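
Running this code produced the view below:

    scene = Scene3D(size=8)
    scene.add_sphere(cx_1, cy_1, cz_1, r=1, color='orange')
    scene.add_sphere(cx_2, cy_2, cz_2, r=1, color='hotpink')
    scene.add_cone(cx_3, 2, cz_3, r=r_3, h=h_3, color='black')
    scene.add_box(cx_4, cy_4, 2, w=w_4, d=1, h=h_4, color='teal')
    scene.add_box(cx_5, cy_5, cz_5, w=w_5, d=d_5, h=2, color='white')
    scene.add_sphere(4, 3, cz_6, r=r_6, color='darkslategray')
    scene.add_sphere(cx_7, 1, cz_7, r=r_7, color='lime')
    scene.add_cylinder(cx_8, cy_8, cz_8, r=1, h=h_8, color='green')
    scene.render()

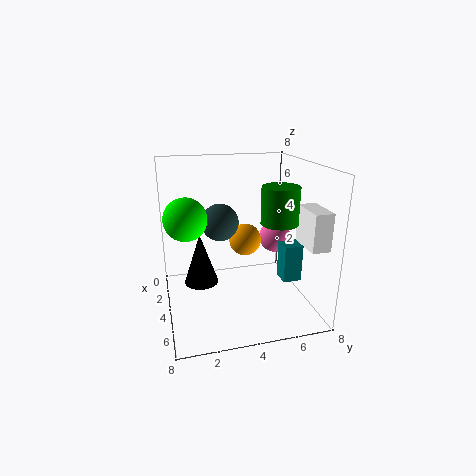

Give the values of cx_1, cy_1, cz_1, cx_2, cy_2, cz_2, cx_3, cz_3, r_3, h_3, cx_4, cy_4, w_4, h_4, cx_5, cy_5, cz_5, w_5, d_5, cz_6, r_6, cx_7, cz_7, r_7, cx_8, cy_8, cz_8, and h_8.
cx_1 = 2, cy_1 = 5, cz_1 = 3, cx_2 = 2, cy_2 = 7, cz_2 = 3, cx_3 = 3, cz_3 = 1, r_3 = 1, h_3 = 3, cx_4 = 5, cy_4 = 6, w_4 = 1, h_4 = 2, cx_5 = 5, cy_5 = 7, cz_5 = 4, w_5 = 2, d_5 = 1, cz_6 = 5, r_6 = 1, cx_7 = 6, cz_7 = 6, r_7 = 1, cx_8 = 5, cy_8 = 6, cz_8 = 5, h_8 = 2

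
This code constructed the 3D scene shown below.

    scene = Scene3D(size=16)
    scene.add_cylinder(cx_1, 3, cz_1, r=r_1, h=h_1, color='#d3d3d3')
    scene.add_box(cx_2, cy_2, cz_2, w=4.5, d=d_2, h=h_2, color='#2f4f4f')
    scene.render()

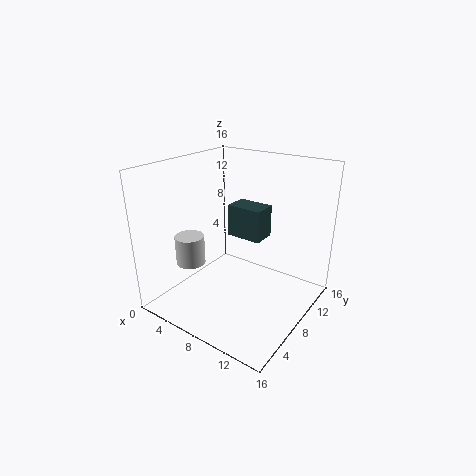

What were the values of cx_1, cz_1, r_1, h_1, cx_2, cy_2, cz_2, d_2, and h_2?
cx_1 = 5.5; cz_1 = 6.5; r_1 = 1.5; h_1 = 3; cx_2 = 4; cy_2 = 11.5; cz_2 = 6; d_2 = 3; h_2 = 4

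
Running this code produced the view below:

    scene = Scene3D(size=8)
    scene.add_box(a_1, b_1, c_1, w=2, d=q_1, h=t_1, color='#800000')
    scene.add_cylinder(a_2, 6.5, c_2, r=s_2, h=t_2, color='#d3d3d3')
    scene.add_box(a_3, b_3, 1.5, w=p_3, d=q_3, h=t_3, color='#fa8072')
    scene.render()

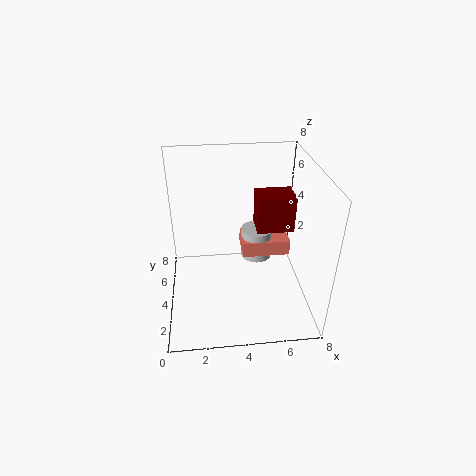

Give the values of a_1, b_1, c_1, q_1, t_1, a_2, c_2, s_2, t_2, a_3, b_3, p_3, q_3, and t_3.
a_1 = 5, b_1 = 3.5, c_1 = 4.5, q_1 = 1.5, t_1 = 2, a_2 = 5.5, c_2 = 1, s_2 = 1, t_2 = 2, a_3 = 4.5, b_3 = 5.5, p_3 = 3, q_3 = 2, t_3 = 1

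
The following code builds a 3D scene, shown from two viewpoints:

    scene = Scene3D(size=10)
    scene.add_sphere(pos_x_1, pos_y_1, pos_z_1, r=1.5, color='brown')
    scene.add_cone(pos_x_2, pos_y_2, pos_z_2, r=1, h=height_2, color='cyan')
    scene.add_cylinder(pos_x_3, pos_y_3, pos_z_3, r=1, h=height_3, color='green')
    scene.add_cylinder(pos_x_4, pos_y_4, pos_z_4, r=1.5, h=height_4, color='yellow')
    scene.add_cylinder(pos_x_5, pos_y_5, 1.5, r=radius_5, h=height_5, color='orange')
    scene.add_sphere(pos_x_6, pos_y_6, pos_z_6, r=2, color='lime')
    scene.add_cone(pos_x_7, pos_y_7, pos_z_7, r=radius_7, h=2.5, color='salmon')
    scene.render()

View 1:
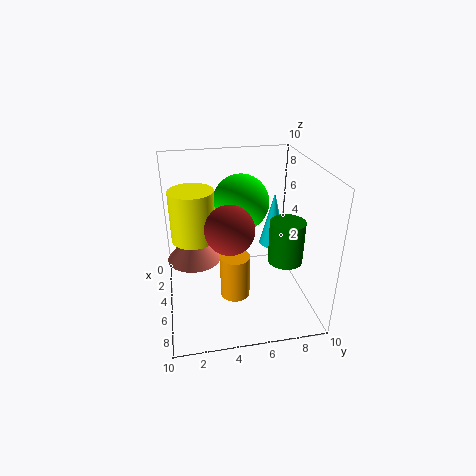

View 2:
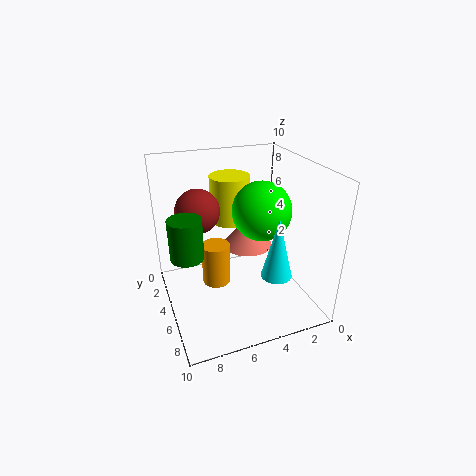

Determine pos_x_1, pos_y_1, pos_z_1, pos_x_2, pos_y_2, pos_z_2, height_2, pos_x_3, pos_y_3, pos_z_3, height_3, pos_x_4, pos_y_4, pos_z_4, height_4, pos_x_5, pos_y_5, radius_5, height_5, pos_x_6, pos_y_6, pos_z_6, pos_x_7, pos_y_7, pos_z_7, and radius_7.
pos_x_1 = 7.5
pos_y_1 = 4
pos_z_1 = 7
pos_x_2 = 3.5
pos_y_2 = 8
pos_z_2 = 3.5
height_2 = 4
pos_x_3 = 9
pos_y_3 = 7
pos_z_3 = 5.5
height_3 = 2.5
pos_x_4 = 4.5
pos_y_4 = 2
pos_z_4 = 5
height_4 = 3.5
pos_x_5 = 6.5
pos_y_5 = 4.5
radius_5 = 1
height_5 = 3
pos_x_6 = 3.5
pos_y_6 = 5.5
pos_z_6 = 7
pos_x_7 = 3
pos_y_7 = 2
pos_z_7 = 2.5
radius_7 = 2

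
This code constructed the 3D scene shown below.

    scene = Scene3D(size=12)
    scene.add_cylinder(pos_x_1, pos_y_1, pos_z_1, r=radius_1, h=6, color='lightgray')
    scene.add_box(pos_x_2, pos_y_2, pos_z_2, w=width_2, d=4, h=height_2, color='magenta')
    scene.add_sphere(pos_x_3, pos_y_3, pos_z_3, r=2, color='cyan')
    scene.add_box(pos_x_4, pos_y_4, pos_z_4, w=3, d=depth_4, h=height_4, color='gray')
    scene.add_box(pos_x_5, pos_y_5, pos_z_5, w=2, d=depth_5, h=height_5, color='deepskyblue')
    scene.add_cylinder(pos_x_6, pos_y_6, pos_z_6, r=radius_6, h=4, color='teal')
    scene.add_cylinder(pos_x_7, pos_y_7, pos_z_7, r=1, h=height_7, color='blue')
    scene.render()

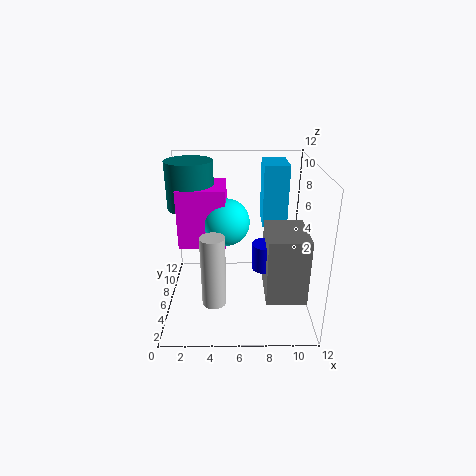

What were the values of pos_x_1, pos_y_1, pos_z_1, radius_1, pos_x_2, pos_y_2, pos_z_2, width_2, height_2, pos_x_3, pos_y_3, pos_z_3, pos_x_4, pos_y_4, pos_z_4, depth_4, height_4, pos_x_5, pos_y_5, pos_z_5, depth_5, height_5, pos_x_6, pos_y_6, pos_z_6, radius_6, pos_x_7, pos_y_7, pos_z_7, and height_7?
pos_x_1 = 4, pos_y_1 = 4, pos_z_1 = 1, radius_1 = 1, pos_x_2 = 1, pos_y_2 = 6, pos_z_2 = 5, width_2 = 4, height_2 = 5, pos_x_3 = 5, pos_y_3 = 7, pos_z_3 = 7, pos_x_4 = 8, pos_y_4 = 1, pos_z_4 = 3, depth_4 = 4, height_4 = 5, pos_x_5 = 8, pos_y_5 = 6, pos_z_5 = 7, depth_5 = 3, height_5 = 5, pos_x_6 = 2, pos_y_6 = 8, pos_z_6 = 8, radius_6 = 2, pos_x_7 = 8, pos_y_7 = 3, pos_z_7 = 5, height_7 = 2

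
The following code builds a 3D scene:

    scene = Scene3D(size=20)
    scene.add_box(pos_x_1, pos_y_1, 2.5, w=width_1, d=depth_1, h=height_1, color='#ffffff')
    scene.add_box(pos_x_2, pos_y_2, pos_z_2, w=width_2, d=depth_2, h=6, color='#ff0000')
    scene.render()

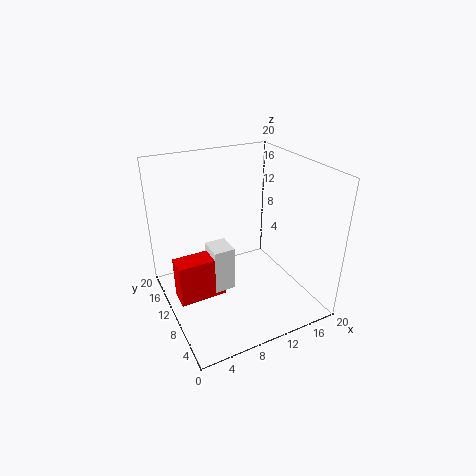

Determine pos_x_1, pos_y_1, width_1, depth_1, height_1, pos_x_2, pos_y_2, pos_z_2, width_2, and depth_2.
pos_x_1 = 6
pos_y_1 = 9
width_1 = 3
depth_1 = 3.5
height_1 = 6.5
pos_x_2 = 1
pos_y_2 = 9
pos_z_2 = 2
width_2 = 6.5
depth_2 = 3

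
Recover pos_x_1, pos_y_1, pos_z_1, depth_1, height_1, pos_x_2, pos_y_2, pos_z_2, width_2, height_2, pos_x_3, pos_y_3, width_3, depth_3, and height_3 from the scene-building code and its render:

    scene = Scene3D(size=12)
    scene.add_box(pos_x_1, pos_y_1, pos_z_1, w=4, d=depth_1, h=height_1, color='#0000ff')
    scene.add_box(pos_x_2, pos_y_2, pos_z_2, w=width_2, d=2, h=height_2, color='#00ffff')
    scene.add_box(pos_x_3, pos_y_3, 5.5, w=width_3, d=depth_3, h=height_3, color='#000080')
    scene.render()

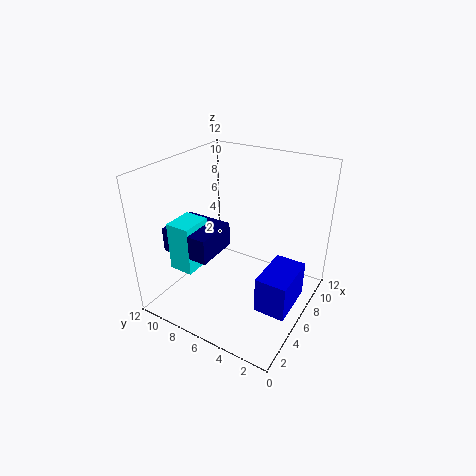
pos_x_1 = 3.5; pos_y_1 = 0.5; pos_z_1 = 1.5; depth_1 = 2.5; height_1 = 3; pos_x_2 = 2; pos_y_2 = 8; pos_z_2 = 4; width_2 = 2.5; height_2 = 4; pos_x_3 = 2; pos_y_3 = 6.5; width_3 = 3.5; depth_3 = 4; height_3 = 2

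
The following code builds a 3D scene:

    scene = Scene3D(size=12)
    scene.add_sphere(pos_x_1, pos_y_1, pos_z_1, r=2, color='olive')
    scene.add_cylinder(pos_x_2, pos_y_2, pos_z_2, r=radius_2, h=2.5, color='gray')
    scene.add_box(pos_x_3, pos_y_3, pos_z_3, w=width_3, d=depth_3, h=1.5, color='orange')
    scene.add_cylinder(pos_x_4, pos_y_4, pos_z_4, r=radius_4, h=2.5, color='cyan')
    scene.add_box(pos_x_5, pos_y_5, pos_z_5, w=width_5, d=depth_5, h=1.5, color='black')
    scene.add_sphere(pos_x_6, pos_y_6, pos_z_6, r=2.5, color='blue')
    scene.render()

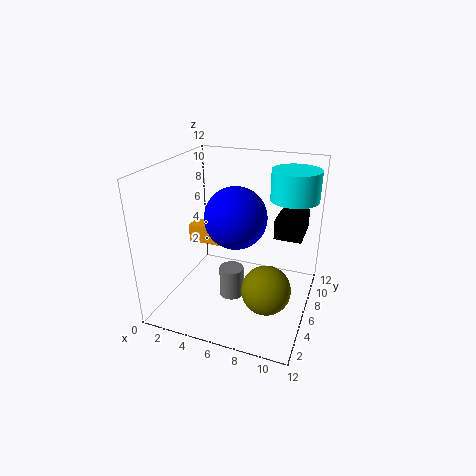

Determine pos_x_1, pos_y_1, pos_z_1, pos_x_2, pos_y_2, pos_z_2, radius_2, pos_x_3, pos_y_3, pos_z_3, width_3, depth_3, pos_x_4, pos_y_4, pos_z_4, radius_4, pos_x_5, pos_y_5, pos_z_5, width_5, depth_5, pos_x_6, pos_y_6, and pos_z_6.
pos_x_1 = 9
pos_y_1 = 4.5
pos_z_1 = 2.5
pos_x_2 = 6
pos_y_2 = 4.5
pos_z_2 = 1.5
radius_2 = 1
pos_x_3 = 2
pos_y_3 = 5
pos_z_3 = 5.5
width_3 = 4
depth_3 = 1.5
pos_x_4 = 10
pos_y_4 = 8.5
pos_z_4 = 9
radius_4 = 2
pos_x_5 = 9.5
pos_y_5 = 4
pos_z_5 = 7.5
width_5 = 2
depth_5 = 3
pos_x_6 = 6
pos_y_6 = 5.5
pos_z_6 = 8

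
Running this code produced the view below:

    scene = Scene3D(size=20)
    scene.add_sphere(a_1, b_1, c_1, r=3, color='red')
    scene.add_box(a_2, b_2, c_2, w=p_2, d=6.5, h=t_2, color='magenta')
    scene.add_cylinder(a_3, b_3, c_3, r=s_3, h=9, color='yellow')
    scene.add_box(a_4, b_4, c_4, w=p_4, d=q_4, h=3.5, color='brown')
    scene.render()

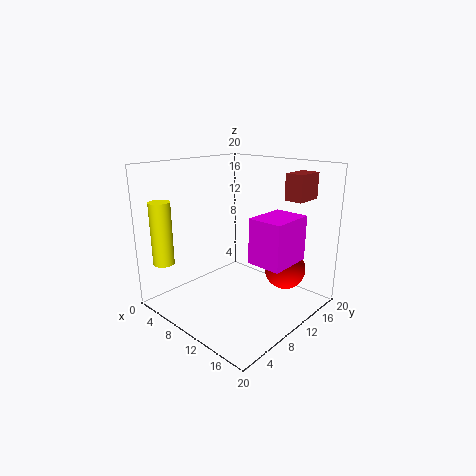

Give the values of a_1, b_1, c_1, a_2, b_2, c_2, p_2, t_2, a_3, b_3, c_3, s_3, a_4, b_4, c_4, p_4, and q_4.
a_1 = 14, b_1 = 16, c_1 = 4.5, a_2 = 11.5, b_2 = 10.5, c_2 = 6.5, p_2 = 5, t_2 = 6.5, a_3 = 2, b_3 = 3, c_3 = 6, s_3 = 1.5, a_4 = 15, b_4 = 13.5, c_4 = 15.5, p_4 = 2.5, q_4 = 4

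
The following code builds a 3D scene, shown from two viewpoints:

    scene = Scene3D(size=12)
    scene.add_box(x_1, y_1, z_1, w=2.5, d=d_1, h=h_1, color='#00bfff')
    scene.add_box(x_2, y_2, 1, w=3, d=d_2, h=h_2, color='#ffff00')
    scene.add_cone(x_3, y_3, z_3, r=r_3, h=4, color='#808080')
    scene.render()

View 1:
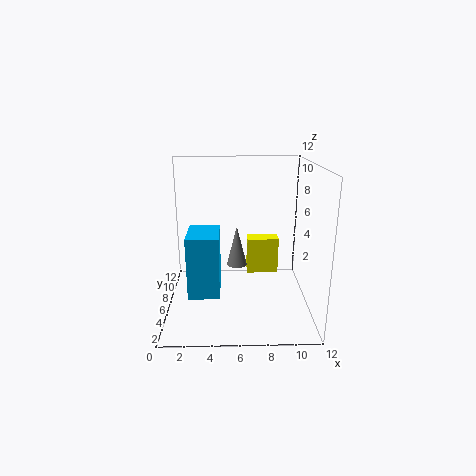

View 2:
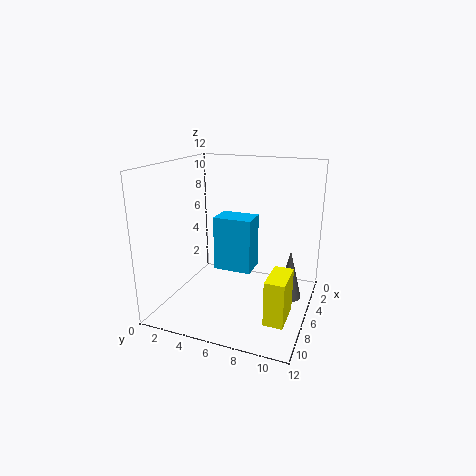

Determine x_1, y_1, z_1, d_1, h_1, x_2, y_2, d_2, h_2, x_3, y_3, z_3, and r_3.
x_1 = 2, y_1 = 3, z_1 = 2, d_1 = 3.5, h_1 = 5, x_2 = 7, y_2 = 9.5, d_2 = 1.5, h_2 = 3.5, x_3 = 6, y_3 = 10.5, z_3 = 1.5, r_3 = 1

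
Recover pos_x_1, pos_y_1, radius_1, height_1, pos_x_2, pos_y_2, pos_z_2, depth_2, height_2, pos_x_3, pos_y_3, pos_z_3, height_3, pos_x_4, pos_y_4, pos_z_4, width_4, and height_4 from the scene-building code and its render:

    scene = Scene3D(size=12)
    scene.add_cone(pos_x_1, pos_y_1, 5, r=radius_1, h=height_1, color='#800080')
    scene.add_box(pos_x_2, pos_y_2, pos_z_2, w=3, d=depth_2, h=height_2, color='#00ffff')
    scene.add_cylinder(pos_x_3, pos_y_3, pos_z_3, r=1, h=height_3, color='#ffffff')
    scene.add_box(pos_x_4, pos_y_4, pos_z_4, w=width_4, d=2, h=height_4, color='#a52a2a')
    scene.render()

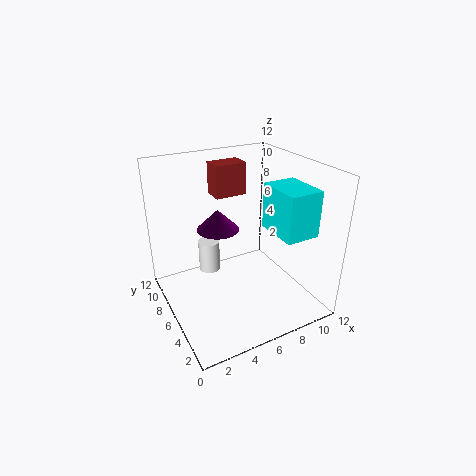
pos_x_1 = 6, pos_y_1 = 10, radius_1 = 2, height_1 = 2, pos_x_2 = 9, pos_y_2 = 3, pos_z_2 = 6, depth_2 = 4, height_2 = 4, pos_x_3 = 5, pos_y_3 = 10, pos_z_3 = 1, height_3 = 3, pos_x_4 = 6, pos_y_4 = 10, pos_z_4 = 8, width_4 = 3, height_4 = 3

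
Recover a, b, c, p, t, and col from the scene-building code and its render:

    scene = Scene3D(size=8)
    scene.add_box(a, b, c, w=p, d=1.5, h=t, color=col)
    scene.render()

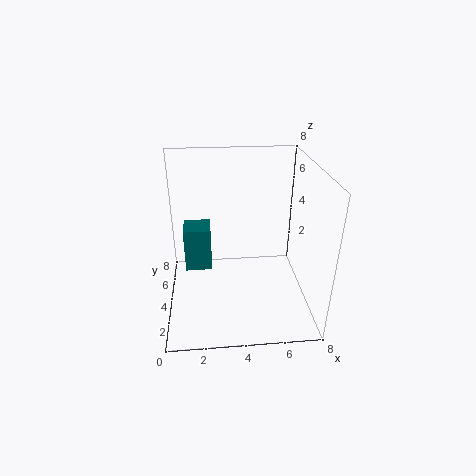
a = 1
b = 4
c = 2
p = 1.5
t = 2.5
col = 'teal'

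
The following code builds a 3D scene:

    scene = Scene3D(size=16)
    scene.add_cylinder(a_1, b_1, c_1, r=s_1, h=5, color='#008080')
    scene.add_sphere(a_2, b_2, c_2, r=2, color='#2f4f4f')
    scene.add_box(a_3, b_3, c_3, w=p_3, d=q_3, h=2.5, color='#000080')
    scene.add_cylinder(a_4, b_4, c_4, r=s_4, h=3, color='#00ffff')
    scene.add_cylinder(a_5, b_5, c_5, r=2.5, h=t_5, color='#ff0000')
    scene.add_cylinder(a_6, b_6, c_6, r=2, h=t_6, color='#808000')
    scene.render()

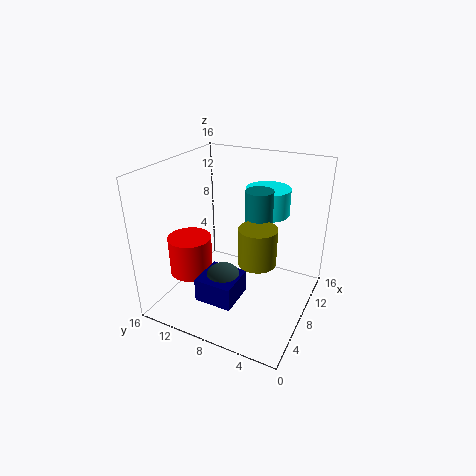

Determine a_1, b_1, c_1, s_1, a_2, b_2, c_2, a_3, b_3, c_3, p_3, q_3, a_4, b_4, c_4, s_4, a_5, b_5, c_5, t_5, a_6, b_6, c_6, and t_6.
a_1 = 9
b_1 = 6
c_1 = 8.5
s_1 = 1.5
a_2 = 4.5
b_2 = 8
c_2 = 4.5
a_3 = 2
b_3 = 6
c_3 = 3
p_3 = 4
q_3 = 4
a_4 = 11.5
b_4 = 6
c_4 = 10
s_4 = 2.5
a_5 = 6.5
b_5 = 13.5
c_5 = 3
t_5 = 4.5
a_6 = 6.5
b_6 = 5
c_6 = 6.5
t_6 = 4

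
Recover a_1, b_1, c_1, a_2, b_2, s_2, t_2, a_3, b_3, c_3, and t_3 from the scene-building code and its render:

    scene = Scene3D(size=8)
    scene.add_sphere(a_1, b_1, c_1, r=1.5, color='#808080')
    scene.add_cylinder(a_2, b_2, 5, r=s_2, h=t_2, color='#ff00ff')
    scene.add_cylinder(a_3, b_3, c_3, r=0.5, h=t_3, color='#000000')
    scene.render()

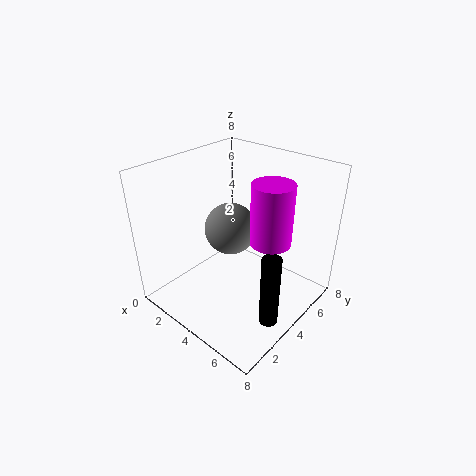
a_1 = 3
b_1 = 4.5
c_1 = 4
a_2 = 6.5
b_2 = 3.5
s_2 = 1
t_2 = 3
a_3 = 7
b_3 = 3
c_3 = 0.5
t_3 = 4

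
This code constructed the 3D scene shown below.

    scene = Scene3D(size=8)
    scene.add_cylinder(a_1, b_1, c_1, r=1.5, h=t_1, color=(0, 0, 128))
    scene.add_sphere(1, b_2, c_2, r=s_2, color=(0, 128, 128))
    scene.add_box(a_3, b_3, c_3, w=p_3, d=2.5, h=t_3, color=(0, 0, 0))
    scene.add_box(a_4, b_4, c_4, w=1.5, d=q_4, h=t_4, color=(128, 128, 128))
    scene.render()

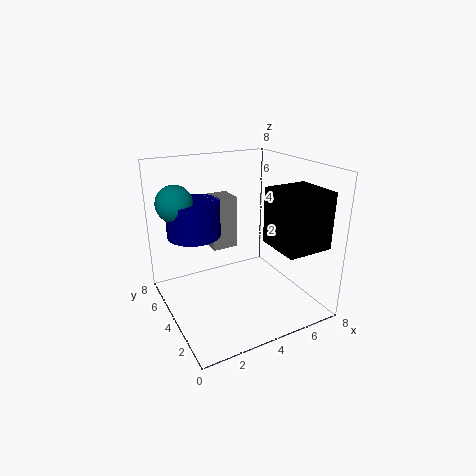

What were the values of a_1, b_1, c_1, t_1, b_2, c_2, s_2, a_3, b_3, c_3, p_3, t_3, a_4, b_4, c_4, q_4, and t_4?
a_1 = 2
b_1 = 5.5
c_1 = 4
t_1 = 2
b_2 = 5.5
c_2 = 6
s_2 = 1
a_3 = 5
b_3 = 0.5
c_3 = 4
p_3 = 2.5
t_3 = 3
a_4 = 3
b_4 = 5
c_4 = 3
q_4 = 1.5
t_4 = 3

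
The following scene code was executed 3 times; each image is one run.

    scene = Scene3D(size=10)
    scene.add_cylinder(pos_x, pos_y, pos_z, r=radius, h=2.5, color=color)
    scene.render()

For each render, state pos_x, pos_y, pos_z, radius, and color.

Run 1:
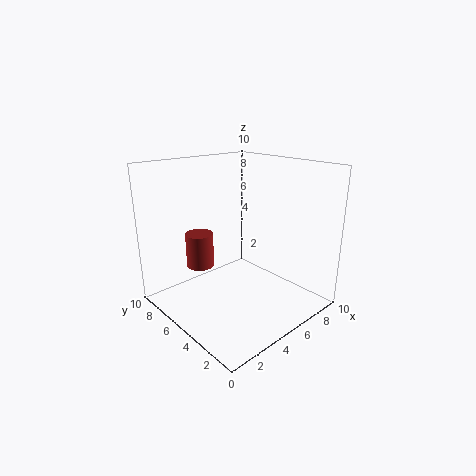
pos_x = 3.5
pos_y = 7.5
pos_z = 2.5
radius = 1
color = 'brown'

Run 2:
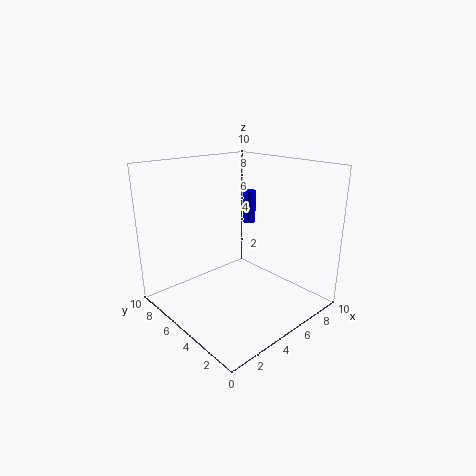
pos_x = 8
pos_y = 7
pos_z = 5
radius = 0.5
color = 'blue'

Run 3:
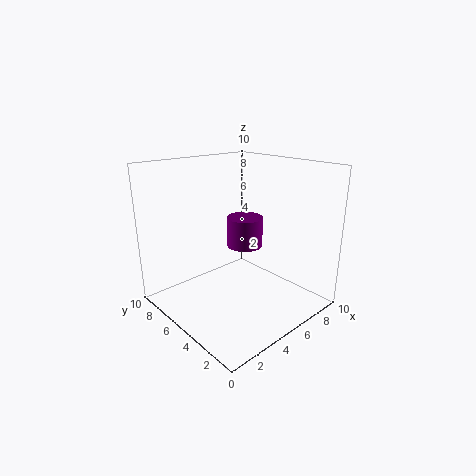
pos_x = 8.5
pos_y = 8
pos_z = 2.5
radius = 1.5
color = 'purple'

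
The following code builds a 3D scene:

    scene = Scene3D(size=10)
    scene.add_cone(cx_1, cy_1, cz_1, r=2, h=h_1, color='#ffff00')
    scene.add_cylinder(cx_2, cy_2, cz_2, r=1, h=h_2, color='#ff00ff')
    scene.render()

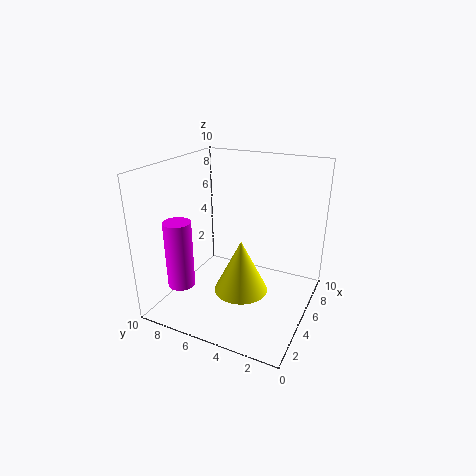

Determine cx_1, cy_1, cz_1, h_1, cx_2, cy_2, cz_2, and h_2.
cx_1 = 5.5; cy_1 = 5; cz_1 = 0.5; h_1 = 4; cx_2 = 3.5; cy_2 = 9; cz_2 = 1; h_2 = 5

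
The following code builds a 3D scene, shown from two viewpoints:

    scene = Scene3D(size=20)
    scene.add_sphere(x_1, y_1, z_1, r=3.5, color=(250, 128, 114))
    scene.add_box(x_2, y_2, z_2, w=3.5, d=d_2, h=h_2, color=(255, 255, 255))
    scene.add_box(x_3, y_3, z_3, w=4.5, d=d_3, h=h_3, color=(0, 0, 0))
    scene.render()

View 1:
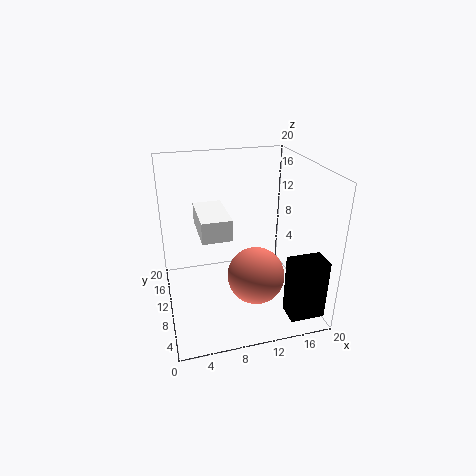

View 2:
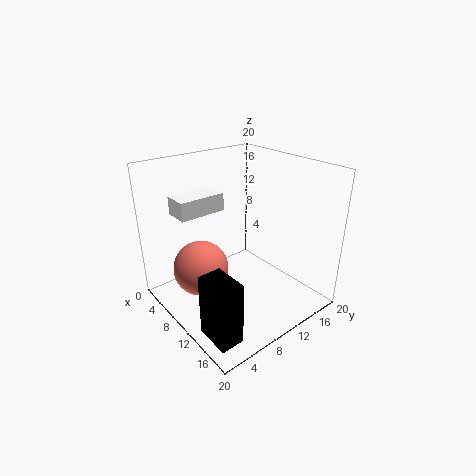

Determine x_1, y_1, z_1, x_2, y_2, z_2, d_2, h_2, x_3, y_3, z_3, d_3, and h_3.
x_1 = 10.5; y_1 = 3.5; z_1 = 8; x_2 = 4; y_2 = 3; z_2 = 13.5; d_2 = 6.5; h_2 = 2.5; x_3 = 14.5; y_3 = 0.5; z_3 = 2; d_3 = 3; h_3 = 8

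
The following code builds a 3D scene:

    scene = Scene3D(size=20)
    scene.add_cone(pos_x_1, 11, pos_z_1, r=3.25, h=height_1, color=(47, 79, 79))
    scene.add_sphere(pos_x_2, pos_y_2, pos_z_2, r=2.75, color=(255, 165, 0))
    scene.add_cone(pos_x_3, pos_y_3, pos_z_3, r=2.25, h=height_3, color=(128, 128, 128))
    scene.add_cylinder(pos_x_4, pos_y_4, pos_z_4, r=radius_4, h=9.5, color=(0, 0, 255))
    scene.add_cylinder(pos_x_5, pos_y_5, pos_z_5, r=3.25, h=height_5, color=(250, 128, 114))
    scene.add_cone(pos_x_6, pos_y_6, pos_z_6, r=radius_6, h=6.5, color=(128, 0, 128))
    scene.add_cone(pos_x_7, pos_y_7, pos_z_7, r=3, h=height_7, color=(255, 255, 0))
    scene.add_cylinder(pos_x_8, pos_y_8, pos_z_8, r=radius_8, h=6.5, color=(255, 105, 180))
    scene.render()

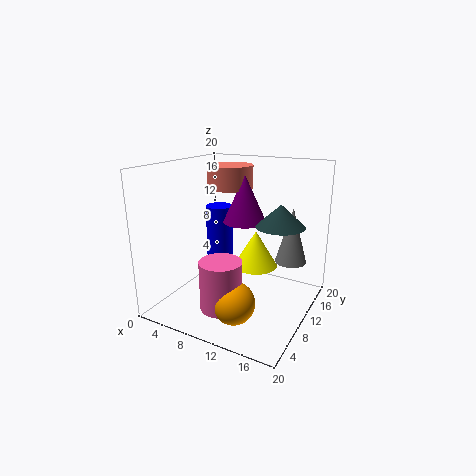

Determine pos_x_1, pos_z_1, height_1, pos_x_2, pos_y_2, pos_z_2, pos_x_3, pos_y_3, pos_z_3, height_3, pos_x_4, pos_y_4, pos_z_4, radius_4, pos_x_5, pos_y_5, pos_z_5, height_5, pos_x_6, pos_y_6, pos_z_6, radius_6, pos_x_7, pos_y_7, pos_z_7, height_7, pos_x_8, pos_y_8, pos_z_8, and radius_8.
pos_x_1 = 15.75, pos_z_1 = 12.25, height_1 = 3, pos_x_2 = 12.5, pos_y_2 = 4.25, pos_z_2 = 3.5, pos_x_3 = 16.25, pos_y_3 = 14.5, pos_z_3 = 6, height_3 = 8, pos_x_4 = 2.5, pos_y_4 = 17.25, pos_z_4 = 2.5, radius_4 = 2.25, pos_x_5 = 7.25, pos_y_5 = 12.75, pos_z_5 = 16.25, height_5 = 3.25, pos_x_6 = 10.25, pos_y_6 = 11.5, pos_z_6 = 12, radius_6 = 3, pos_x_7 = 12.5, pos_y_7 = 10.5, pos_z_7 = 6.25, height_7 = 5, pos_x_8 = 10.5, pos_y_8 = 4.5, pos_z_8 = 2.25, radius_8 = 2.75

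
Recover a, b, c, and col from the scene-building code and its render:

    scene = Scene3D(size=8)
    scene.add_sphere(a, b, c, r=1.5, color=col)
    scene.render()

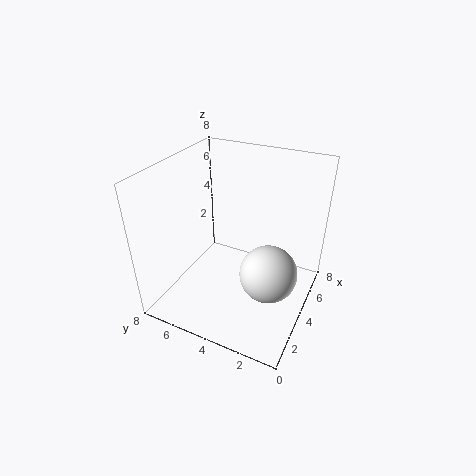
a = 3, b = 1.75, c = 3, col = 'white'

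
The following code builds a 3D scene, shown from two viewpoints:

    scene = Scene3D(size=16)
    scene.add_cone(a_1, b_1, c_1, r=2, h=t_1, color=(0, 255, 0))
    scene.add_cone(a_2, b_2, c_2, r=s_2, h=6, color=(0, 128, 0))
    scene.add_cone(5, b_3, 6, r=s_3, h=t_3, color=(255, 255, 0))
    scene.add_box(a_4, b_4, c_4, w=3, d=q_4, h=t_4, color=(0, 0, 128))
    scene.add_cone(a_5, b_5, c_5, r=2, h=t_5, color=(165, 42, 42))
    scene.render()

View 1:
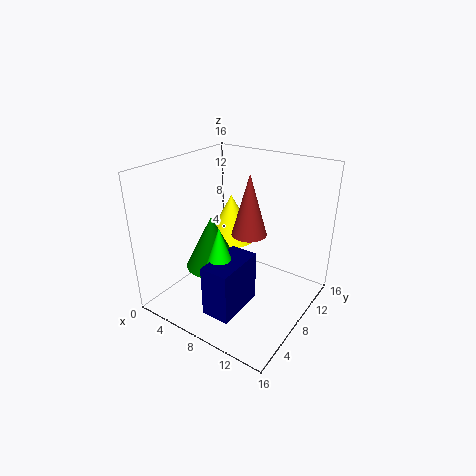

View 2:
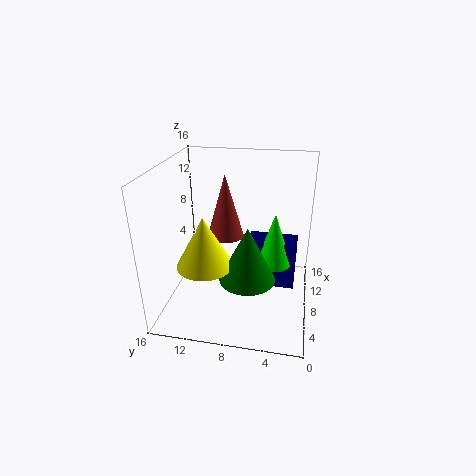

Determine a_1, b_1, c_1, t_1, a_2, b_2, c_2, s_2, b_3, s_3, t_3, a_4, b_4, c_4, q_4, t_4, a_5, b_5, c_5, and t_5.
a_1 = 8.5
b_1 = 4
c_1 = 5
t_1 = 6
a_2 = 5.5
b_2 = 6.5
c_2 = 4.5
s_2 = 3
b_3 = 11
s_3 = 3
t_3 = 5.5
a_4 = 8
b_4 = 1.5
c_4 = 2
q_4 = 5.5
t_4 = 5.5
a_5 = 8.5
b_5 = 9.5
c_5 = 8
t_5 = 7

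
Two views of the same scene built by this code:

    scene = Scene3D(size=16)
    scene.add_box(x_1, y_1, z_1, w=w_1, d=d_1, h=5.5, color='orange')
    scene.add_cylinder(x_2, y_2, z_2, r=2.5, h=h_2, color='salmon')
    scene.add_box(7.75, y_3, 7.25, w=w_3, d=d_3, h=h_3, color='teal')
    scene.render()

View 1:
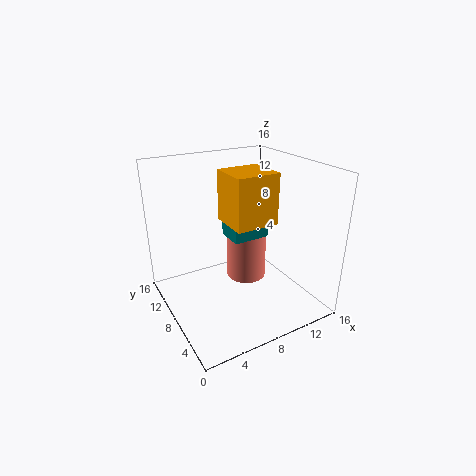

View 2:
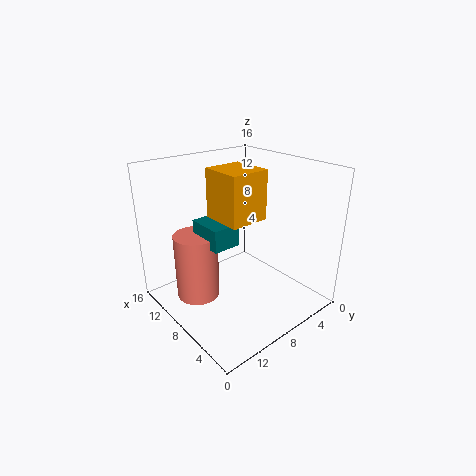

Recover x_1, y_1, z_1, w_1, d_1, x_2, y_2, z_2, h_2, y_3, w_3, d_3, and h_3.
x_1 = 6.5, y_1 = 5.25, z_1 = 10, w_1 = 4.75, d_1 = 4.5, x_2 = 11.25, y_2 = 11.5, z_2 = 0.5, h_2 = 7.75, y_3 = 8, w_3 = 4.25, d_3 = 3.25, h_3 = 2.5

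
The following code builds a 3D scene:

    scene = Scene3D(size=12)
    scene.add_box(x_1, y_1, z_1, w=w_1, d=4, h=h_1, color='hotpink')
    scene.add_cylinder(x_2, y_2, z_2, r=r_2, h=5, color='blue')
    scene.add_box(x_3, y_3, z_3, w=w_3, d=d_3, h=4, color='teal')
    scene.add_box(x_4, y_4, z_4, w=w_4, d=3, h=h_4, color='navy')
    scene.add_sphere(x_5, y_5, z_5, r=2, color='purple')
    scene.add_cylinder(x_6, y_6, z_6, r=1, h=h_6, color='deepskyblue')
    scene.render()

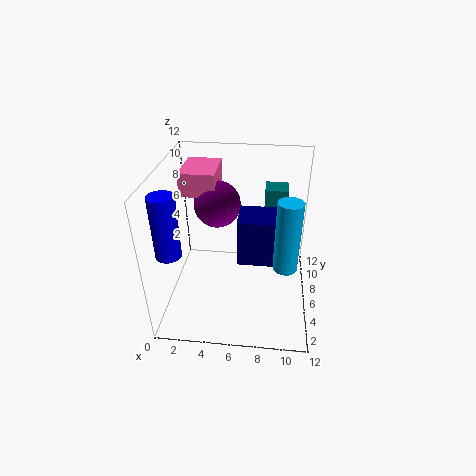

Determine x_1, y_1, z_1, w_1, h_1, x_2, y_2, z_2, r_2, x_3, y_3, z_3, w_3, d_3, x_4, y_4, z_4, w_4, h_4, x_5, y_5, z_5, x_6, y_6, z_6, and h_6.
x_1 = 1; y_1 = 7; z_1 = 9; w_1 = 3; h_1 = 2; x_2 = 1; y_2 = 3; z_2 = 6; r_2 = 1; x_3 = 8; y_3 = 9; z_3 = 5; w_3 = 2; d_3 = 2; x_4 = 6; y_4 = 5; z_4 = 4; w_4 = 4; h_4 = 4; x_5 = 4; y_5 = 8; z_5 = 8; x_6 = 10; y_6 = 5; z_6 = 4; h_6 = 6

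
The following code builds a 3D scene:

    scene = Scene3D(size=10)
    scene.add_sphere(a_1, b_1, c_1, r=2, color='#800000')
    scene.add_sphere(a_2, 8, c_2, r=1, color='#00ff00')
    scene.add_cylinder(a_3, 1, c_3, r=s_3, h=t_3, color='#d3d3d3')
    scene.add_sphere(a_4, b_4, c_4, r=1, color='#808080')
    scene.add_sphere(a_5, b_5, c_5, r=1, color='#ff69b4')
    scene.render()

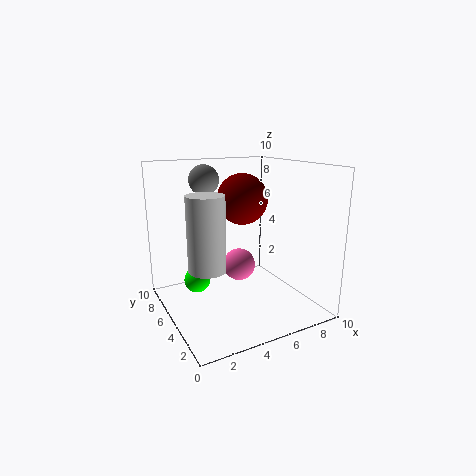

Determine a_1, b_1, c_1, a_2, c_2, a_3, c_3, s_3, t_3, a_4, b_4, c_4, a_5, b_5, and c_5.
a_1 = 7, b_1 = 8, c_1 = 7, a_2 = 3, c_2 = 1, a_3 = 1, c_3 = 5, s_3 = 1, t_3 = 4, a_4 = 3, b_4 = 6, c_4 = 9, a_5 = 4, b_5 = 3, c_5 = 4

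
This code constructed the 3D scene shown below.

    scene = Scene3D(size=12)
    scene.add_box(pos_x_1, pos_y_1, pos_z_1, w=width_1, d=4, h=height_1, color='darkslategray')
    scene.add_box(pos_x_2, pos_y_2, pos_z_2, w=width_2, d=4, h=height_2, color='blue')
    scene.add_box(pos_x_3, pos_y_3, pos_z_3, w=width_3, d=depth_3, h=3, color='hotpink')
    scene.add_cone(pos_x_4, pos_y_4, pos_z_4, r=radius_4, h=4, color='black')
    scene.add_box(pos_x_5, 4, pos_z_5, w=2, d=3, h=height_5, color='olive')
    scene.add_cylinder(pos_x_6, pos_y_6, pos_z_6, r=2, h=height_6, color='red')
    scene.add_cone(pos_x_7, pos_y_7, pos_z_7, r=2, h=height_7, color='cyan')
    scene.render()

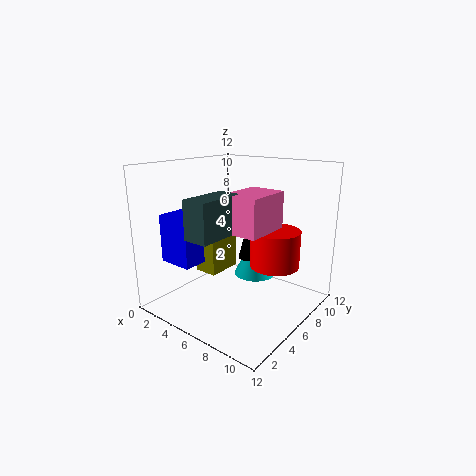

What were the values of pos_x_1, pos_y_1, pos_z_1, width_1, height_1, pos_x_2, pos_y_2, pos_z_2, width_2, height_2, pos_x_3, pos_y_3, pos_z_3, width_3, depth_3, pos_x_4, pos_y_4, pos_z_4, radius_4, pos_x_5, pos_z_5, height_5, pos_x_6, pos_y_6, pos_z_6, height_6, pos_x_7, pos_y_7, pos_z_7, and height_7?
pos_x_1 = 5
pos_y_1 = 1
pos_z_1 = 7
width_1 = 2
height_1 = 3
pos_x_2 = 1
pos_y_2 = 2
pos_z_2 = 4
width_2 = 3
height_2 = 4
pos_x_3 = 6
pos_y_3 = 4
pos_z_3 = 7
width_3 = 3
depth_3 = 4
pos_x_4 = 5
pos_y_4 = 9
pos_z_4 = 3
radius_4 = 1
pos_x_5 = 3
pos_z_5 = 3
height_5 = 4
pos_x_6 = 9
pos_y_6 = 7
pos_z_6 = 4
height_6 = 3
pos_x_7 = 5
pos_y_7 = 10
pos_z_7 = 1
height_7 = 4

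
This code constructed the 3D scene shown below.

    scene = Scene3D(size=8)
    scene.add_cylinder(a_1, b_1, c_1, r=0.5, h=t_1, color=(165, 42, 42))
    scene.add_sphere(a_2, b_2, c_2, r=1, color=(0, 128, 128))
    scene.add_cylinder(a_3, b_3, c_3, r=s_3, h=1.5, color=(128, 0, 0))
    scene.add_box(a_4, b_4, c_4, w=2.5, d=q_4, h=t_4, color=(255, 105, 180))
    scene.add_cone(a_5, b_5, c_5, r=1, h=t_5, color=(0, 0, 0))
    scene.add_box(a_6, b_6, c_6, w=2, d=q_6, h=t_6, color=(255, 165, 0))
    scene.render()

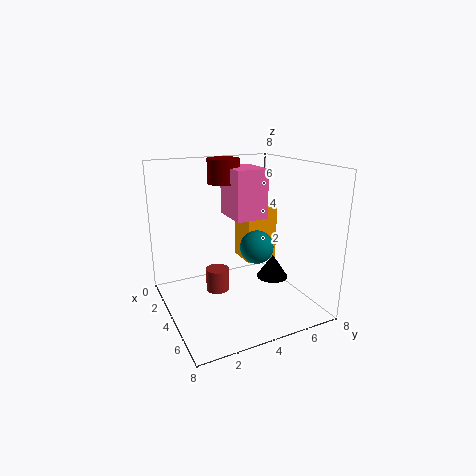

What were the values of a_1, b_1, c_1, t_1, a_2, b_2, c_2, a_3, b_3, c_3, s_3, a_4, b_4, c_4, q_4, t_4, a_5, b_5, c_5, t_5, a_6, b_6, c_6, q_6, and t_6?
a_1 = 7, b_1 = 1.5, c_1 = 3, t_1 = 1, a_2 = 3.5, b_2 = 5.5, c_2 = 3, a_3 = 1, b_3 = 4.5, c_3 = 6.5, s_3 = 1, a_4 = 0.5, b_4 = 4.5, c_4 = 4.5, q_4 = 2, t_4 = 3, a_5 = 3, b_5 = 7, c_5 = 0.5, t_5 = 1.5, a_6 = 0.5, b_6 = 5.5, c_6 = 1.5, q_6 = 2, t_6 = 3.5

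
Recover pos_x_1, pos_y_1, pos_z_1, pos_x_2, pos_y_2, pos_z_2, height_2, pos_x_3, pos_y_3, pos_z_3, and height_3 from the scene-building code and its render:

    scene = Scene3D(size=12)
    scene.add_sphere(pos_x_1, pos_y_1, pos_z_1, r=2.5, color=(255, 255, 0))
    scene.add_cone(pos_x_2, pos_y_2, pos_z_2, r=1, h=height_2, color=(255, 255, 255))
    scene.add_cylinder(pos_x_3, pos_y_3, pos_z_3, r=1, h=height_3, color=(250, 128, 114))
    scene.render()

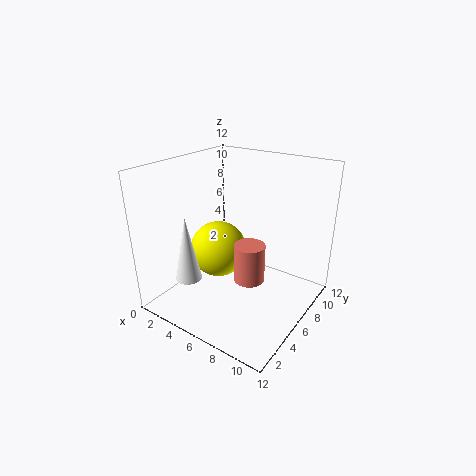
pos_x_1 = 3.5; pos_y_1 = 6.5; pos_z_1 = 4; pos_x_2 = 4.5; pos_y_2 = 1.5; pos_z_2 = 4; height_2 = 5; pos_x_3 = 10; pos_y_3 = 1.5; pos_z_3 = 6; height_3 = 2.5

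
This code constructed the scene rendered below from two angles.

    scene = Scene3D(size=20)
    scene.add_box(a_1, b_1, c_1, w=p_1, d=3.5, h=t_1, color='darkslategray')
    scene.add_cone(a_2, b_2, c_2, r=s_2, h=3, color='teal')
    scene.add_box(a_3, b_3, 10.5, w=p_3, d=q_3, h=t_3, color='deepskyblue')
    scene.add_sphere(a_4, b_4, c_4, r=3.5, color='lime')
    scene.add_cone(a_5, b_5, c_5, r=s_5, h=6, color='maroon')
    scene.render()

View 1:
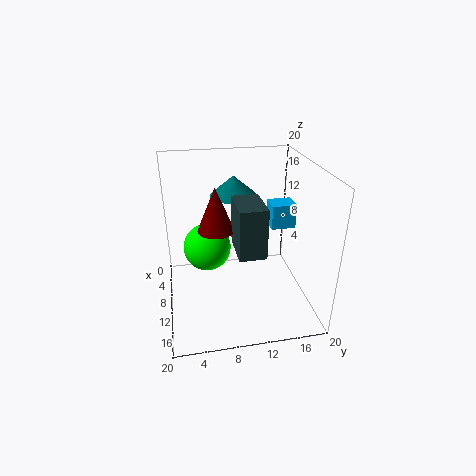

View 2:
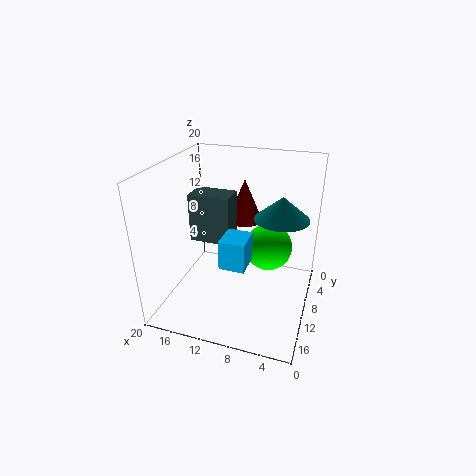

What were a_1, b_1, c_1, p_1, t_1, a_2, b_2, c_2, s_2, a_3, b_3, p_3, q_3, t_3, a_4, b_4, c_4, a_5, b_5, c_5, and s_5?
a_1 = 10.5, b_1 = 9, c_1 = 10, p_1 = 5.5, t_1 = 6.5, a_2 = 4, b_2 = 10.5, c_2 = 14, s_2 = 3.5, a_3 = 6.5, b_3 = 15, p_3 = 3, q_3 = 3.5, t_3 = 3.5, a_4 = 6.5, b_4 = 6, c_4 = 7, a_5 = 10, b_5 = 7, c_5 = 11.5, s_5 = 2.5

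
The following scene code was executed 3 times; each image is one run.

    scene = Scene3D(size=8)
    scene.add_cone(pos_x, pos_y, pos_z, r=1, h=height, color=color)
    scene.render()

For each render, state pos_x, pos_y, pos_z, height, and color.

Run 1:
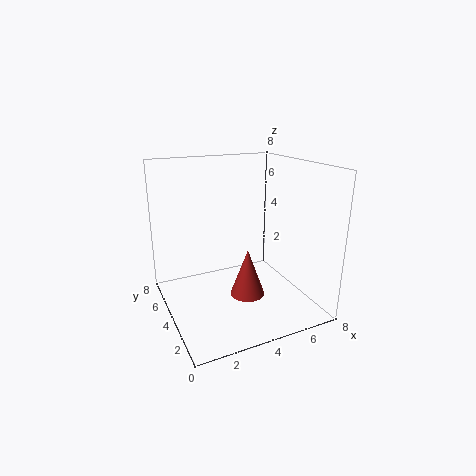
pos_x = 4.5, pos_y = 3.75, pos_z = 0.5, height = 2.75, color = 'brown'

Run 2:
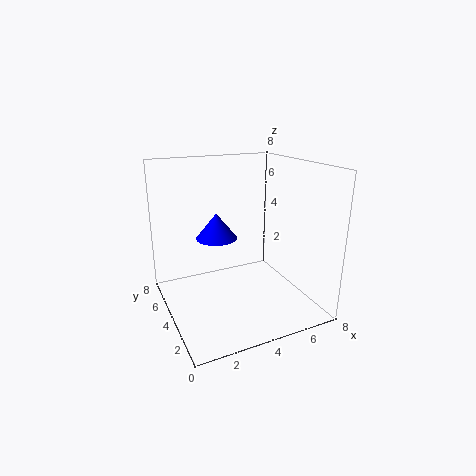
pos_x = 2.25, pos_y = 2.75, pos_z = 4.75, height = 1.25, color = 'blue'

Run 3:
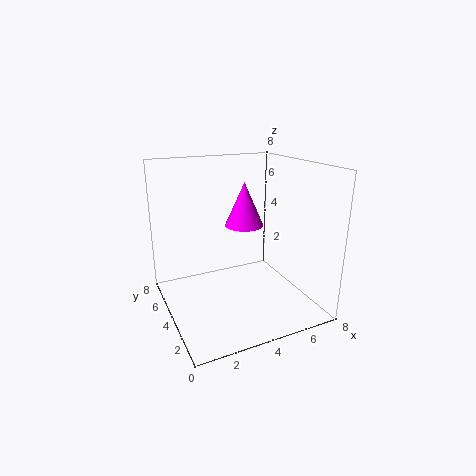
pos_x = 4, pos_y = 3.25, pos_z = 5, height = 2.25, color = 'magenta'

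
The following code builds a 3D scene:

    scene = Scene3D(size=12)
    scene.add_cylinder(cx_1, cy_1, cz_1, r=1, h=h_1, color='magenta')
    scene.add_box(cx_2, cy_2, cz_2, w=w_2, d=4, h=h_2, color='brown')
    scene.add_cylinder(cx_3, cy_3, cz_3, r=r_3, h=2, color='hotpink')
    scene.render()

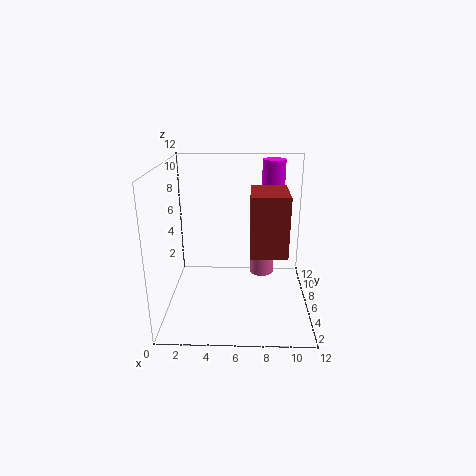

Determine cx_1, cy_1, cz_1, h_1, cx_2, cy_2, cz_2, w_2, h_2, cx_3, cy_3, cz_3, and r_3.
cx_1 = 9
cy_1 = 9
cz_1 = 6
h_1 = 6
cx_2 = 7
cy_2 = 4
cz_2 = 5
w_2 = 3
h_2 = 5
cx_3 = 8
cy_3 = 6
cz_3 = 3
r_3 = 1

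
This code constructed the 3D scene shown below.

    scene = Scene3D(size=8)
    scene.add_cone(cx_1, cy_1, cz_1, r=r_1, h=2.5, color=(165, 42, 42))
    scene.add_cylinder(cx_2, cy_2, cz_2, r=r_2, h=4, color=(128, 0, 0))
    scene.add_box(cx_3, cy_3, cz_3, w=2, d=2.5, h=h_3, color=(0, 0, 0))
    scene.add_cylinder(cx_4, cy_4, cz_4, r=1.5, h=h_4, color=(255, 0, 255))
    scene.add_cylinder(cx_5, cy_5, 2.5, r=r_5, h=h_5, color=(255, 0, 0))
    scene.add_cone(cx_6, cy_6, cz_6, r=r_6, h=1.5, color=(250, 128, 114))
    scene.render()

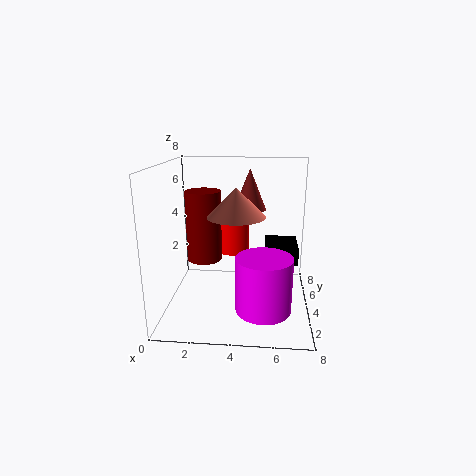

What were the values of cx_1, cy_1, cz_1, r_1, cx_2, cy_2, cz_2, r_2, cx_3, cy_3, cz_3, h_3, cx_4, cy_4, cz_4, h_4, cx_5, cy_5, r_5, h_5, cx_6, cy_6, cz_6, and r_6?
cx_1 = 4.5
cy_1 = 6.5
cz_1 = 5
r_1 = 1
cx_2 = 2
cy_2 = 4.5
cz_2 = 2.5
r_2 = 1
cx_3 = 5.5
cy_3 = 5
cz_3 = 2
h_3 = 1
cx_4 = 5.5
cy_4 = 2.5
cz_4 = 0.5
h_4 = 3
cx_5 = 3.5
cy_5 = 6
r_5 = 1
h_5 = 2
cx_6 = 4
cy_6 = 3
cz_6 = 5.5
r_6 = 1.5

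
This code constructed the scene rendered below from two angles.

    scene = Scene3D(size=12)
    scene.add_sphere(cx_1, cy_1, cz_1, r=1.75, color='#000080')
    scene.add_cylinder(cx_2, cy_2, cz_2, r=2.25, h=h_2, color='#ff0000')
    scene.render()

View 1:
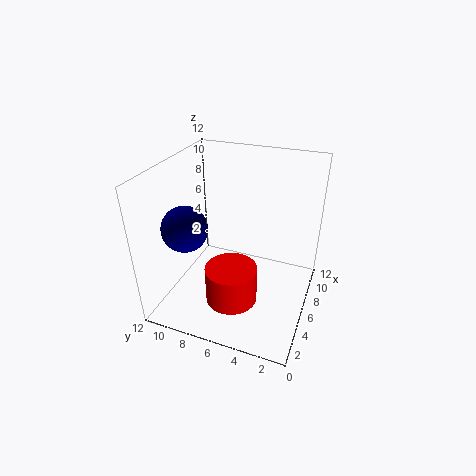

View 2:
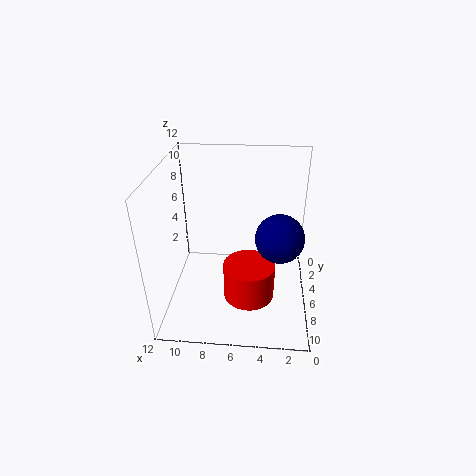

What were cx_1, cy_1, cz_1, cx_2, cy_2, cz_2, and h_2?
cx_1 = 2.75; cy_1 = 9; cz_1 = 8; cx_2 = 5; cy_2 = 6.25; cz_2 = 0.25; h_2 = 3.25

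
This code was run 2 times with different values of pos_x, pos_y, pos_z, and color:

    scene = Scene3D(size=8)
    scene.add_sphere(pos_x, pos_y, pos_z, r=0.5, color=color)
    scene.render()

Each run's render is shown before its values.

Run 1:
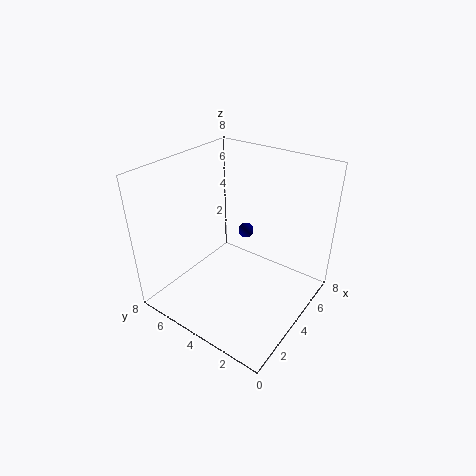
pos_x = 7
pos_y = 5.5
pos_z = 2.5
color = 'navy'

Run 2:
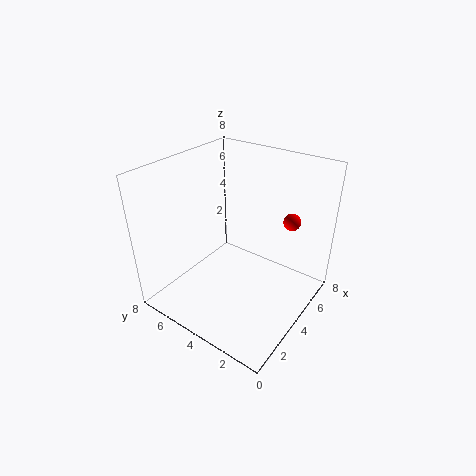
pos_x = 6.5
pos_y = 2
pos_z = 4.5
color = 'red'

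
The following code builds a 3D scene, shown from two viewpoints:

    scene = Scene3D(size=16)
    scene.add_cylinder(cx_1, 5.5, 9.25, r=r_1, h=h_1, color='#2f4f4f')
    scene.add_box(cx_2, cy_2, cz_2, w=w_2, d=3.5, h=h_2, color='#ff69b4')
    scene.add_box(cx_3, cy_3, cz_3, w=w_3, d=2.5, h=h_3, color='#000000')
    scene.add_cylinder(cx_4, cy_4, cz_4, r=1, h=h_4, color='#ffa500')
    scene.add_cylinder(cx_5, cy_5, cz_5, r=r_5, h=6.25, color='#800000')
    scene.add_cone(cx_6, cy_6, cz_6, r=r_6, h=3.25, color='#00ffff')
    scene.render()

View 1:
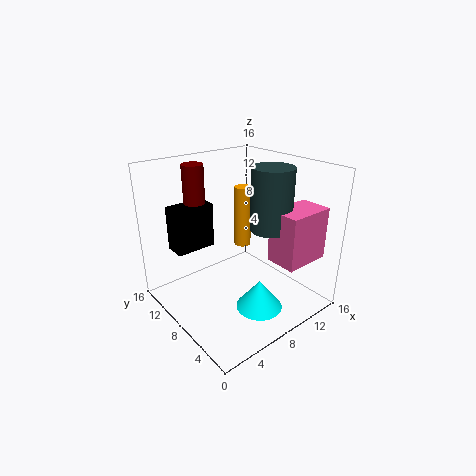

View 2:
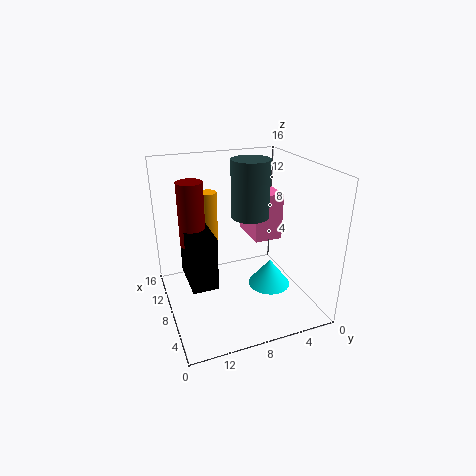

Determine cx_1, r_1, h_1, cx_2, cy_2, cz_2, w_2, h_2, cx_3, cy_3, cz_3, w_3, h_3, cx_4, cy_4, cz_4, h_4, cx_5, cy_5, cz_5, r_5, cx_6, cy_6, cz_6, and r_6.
cx_1 = 10.5
r_1 = 2.25
h_1 = 6.75
cx_2 = 9.75
cy_2 = 1.5
cz_2 = 6
w_2 = 5.25
h_2 = 5.75
cx_3 = 2.75
cy_3 = 12
cz_3 = 5.75
w_3 = 4.75
h_3 = 5.25
cx_4 = 10.75
cy_4 = 10.5
cz_4 = 5.5
h_4 = 7.25
cx_5 = 6
cy_5 = 13.5
cz_5 = 9.25
r_5 = 1.25
cx_6 = 7.75
cy_6 = 4
cz_6 = 1.25
r_6 = 2.5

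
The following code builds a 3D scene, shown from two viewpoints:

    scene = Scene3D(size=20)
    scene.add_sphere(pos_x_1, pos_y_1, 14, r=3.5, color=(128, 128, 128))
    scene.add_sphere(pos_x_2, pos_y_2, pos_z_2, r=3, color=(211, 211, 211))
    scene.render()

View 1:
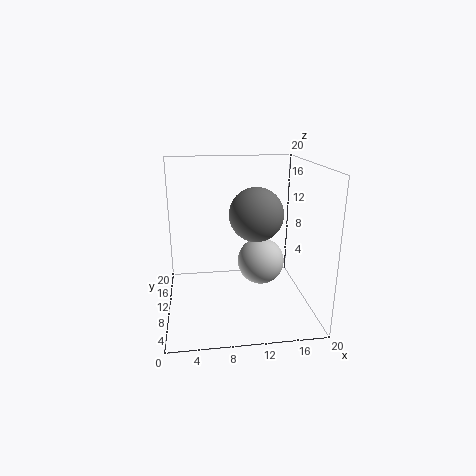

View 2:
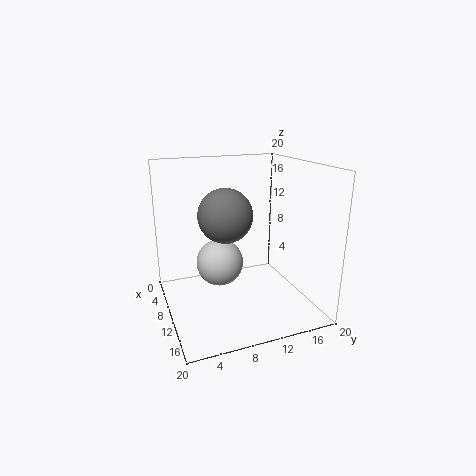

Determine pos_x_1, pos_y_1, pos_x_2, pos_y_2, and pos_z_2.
pos_x_1 = 12, pos_y_1 = 7.5, pos_x_2 = 12.5, pos_y_2 = 6.5, pos_z_2 = 8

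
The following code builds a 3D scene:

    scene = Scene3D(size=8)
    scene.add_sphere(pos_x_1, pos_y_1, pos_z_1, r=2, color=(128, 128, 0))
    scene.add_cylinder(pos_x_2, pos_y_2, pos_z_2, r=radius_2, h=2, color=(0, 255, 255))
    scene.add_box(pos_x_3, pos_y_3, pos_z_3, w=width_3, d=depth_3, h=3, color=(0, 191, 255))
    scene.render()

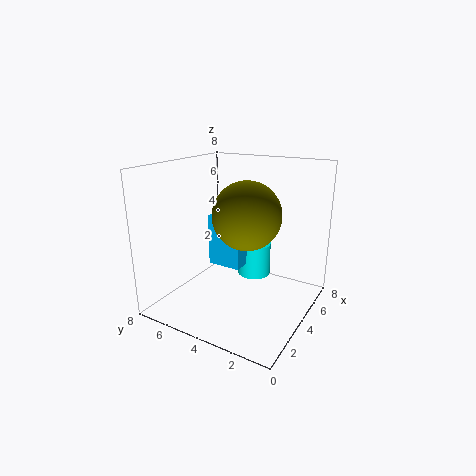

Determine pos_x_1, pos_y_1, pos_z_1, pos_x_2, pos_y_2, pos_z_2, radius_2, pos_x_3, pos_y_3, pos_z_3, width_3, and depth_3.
pos_x_1 = 5, pos_y_1 = 4, pos_z_1 = 5, pos_x_2 = 6, pos_y_2 = 4, pos_z_2 = 1, radius_2 = 1, pos_x_3 = 4, pos_y_3 = 4, pos_z_3 = 2, width_3 = 2, depth_3 = 2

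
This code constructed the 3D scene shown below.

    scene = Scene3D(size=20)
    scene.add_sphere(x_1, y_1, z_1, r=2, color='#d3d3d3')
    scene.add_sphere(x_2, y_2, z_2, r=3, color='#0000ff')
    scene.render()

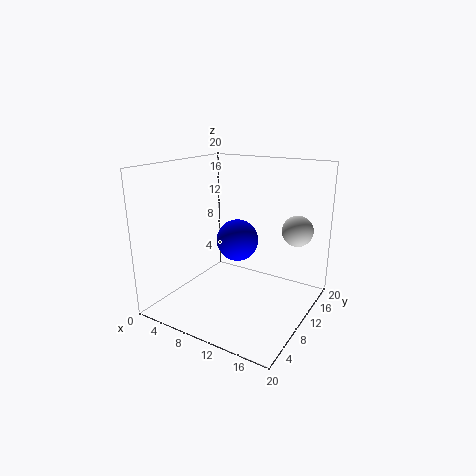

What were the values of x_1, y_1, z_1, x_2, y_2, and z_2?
x_1 = 18; y_1 = 11.5; z_1 = 12; x_2 = 9; y_2 = 11.5; z_2 = 9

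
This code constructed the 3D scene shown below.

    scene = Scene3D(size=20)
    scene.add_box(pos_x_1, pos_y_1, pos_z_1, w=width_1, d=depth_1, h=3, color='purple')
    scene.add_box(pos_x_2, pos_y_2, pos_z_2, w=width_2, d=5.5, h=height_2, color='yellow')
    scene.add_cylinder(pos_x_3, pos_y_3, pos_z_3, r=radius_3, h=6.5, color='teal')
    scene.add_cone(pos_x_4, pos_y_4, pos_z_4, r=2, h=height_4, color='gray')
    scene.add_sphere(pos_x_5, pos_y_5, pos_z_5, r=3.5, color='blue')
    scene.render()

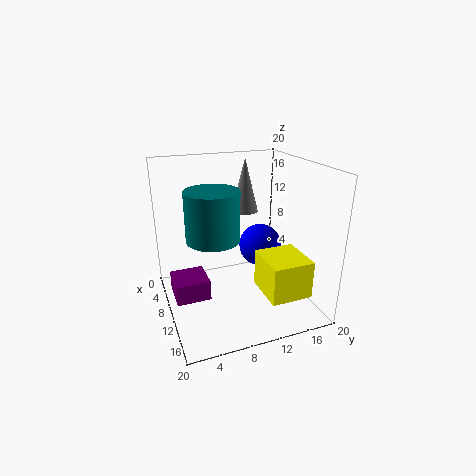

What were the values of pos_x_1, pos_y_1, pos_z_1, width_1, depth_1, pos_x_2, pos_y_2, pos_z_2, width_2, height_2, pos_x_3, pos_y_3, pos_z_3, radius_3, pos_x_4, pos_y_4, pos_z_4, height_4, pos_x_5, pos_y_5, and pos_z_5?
pos_x_1 = 4.5; pos_y_1 = 1; pos_z_1 = 0.5; width_1 = 5; depth_1 = 5; pos_x_2 = 12.5; pos_y_2 = 11.5; pos_z_2 = 4; width_2 = 6; height_2 = 5; pos_x_3 = 11.5; pos_y_3 = 6; pos_z_3 = 11; radius_3 = 3.5; pos_x_4 = 5; pos_y_4 = 13; pos_z_4 = 12; height_4 = 8; pos_x_5 = 3.5; pos_y_5 = 16.5; pos_z_5 = 5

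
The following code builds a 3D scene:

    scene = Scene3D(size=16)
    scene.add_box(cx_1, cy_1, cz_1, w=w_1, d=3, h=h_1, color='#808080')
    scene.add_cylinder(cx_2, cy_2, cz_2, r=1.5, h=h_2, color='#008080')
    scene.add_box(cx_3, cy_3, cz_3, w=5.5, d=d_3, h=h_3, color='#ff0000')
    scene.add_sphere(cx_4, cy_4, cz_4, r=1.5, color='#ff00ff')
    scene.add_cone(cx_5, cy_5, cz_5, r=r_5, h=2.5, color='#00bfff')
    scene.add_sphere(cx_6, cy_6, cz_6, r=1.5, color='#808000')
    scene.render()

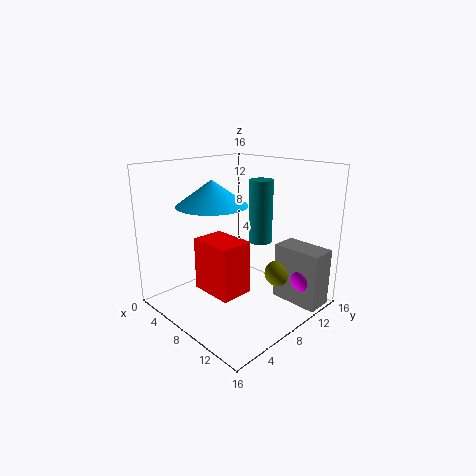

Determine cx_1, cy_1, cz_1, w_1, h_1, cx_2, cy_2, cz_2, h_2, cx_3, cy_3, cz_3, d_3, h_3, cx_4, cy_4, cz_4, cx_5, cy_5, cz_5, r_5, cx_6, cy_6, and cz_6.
cx_1 = 10.5; cy_1 = 11.5; cz_1 = 0.5; w_1 = 5.5; h_1 = 6.5; cx_2 = 6; cy_2 = 14; cz_2 = 5.5; h_2 = 8; cx_3 = 2.5; cy_3 = 6; cz_3 = 0.5; d_3 = 4; h_3 = 6.5; cx_4 = 14; cy_4 = 12.5; cz_4 = 3.5; cx_5 = 8.5; cy_5 = 4; cz_5 = 12.5; r_5 = 3.5; cx_6 = 11; cy_6 = 11.5; cz_6 = 3.5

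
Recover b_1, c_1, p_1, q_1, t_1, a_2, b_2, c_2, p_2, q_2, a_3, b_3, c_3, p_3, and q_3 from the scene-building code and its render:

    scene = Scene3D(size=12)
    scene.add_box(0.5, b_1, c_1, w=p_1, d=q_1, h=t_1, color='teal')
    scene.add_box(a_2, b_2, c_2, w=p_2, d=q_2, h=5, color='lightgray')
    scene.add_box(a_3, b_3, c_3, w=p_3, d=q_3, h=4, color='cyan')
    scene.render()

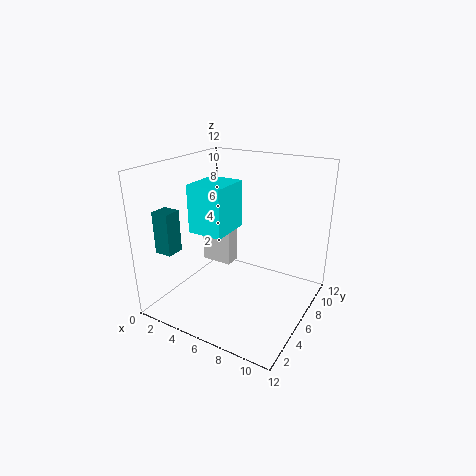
b_1 = 2, c_1 = 5, p_1 = 1.5, q_1 = 1.5, t_1 = 3.5, a_2 = 0.5, b_2 = 8.5, c_2 = 1.5, p_2 = 3, q_2 = 1.5, a_3 = 2.5, b_3 = 4, c_3 = 6.5, p_3 = 3, q_3 = 3.5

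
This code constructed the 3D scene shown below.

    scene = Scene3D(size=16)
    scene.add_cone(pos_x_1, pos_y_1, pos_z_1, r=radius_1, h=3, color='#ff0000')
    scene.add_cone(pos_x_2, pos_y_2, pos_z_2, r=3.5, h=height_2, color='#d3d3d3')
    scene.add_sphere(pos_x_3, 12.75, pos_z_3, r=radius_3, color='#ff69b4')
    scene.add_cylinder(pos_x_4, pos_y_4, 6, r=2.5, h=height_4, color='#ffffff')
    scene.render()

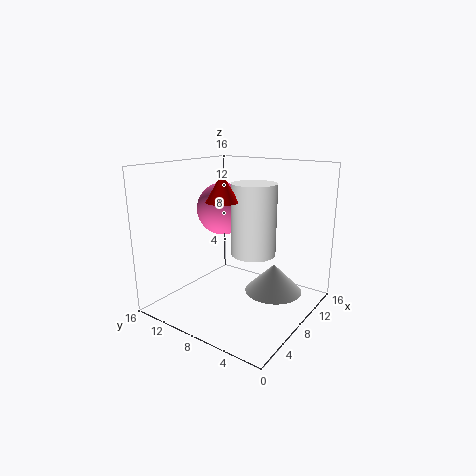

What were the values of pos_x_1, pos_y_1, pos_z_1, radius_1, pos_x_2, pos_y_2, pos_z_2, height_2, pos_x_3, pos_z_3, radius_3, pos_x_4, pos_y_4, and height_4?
pos_x_1 = 6.25; pos_y_1 = 8.75; pos_z_1 = 12.25; radius_1 = 1.75; pos_x_2 = 12.5; pos_y_2 = 5.75; pos_z_2 = 0.25; height_2 = 3.5; pos_x_3 = 11.5; pos_z_3 = 10; radius_3 = 3.25; pos_x_4 = 9.25; pos_y_4 = 6.75; height_4 = 8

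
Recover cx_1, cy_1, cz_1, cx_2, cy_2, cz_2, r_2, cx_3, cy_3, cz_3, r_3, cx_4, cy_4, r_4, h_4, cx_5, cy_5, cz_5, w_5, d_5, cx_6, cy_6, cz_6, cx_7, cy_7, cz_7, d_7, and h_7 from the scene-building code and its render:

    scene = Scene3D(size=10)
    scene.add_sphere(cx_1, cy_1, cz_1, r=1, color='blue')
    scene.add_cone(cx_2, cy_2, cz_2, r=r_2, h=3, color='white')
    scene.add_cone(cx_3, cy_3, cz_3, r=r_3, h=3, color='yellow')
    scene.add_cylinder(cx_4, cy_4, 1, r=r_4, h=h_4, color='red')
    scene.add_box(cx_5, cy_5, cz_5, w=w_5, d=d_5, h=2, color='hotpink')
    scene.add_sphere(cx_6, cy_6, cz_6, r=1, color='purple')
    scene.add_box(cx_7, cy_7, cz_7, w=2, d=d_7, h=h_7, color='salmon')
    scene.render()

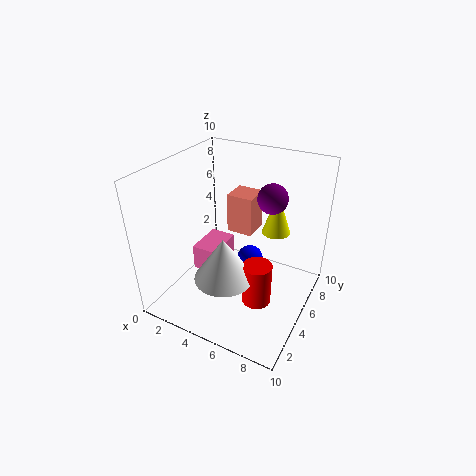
cx_1 = 5; cy_1 = 7; cz_1 = 2; cx_2 = 5; cy_2 = 3; cz_2 = 3; r_2 = 2; cx_3 = 7; cy_3 = 7; cz_3 = 5; r_3 = 1; cx_4 = 7; cy_4 = 4; r_4 = 1; h_4 = 3; cx_5 = 1; cy_5 = 5; cz_5 = 1; w_5 = 2; d_5 = 3; cx_6 = 7; cy_6 = 6; cz_6 = 8; cx_7 = 3; cy_7 = 7; cz_7 = 4; d_7 = 2; h_7 = 3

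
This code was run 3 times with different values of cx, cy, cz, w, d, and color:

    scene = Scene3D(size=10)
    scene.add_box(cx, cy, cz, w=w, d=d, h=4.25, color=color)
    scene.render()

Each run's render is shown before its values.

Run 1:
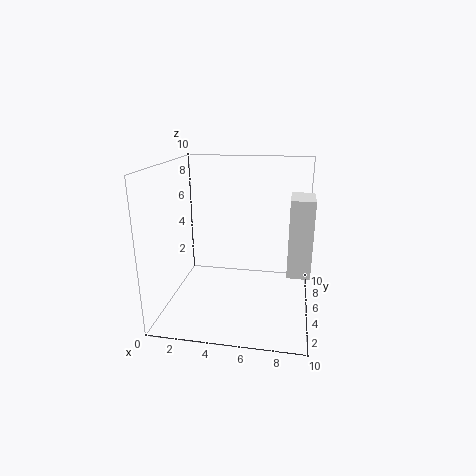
cx = 8.5, cy = 0.25, cz = 4.75, w = 1.25, d = 2, color = 'white'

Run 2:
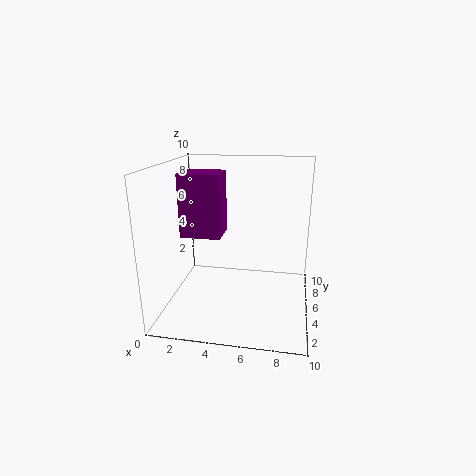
cx = 1.25, cy = 3.75, cz = 5.25, w = 2.75, d = 2.25, color = 'purple'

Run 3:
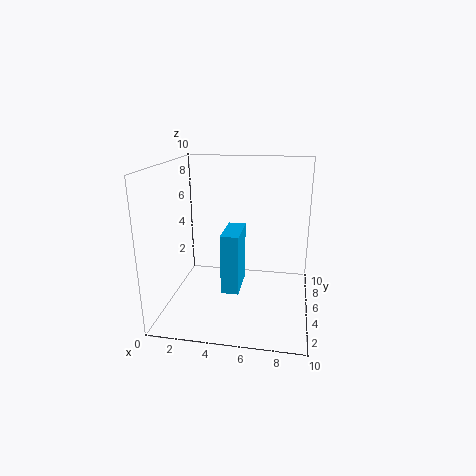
cx = 4, cy = 3.75, cz = 1.25, w = 1.25, d = 3, color = 'deepskyblue'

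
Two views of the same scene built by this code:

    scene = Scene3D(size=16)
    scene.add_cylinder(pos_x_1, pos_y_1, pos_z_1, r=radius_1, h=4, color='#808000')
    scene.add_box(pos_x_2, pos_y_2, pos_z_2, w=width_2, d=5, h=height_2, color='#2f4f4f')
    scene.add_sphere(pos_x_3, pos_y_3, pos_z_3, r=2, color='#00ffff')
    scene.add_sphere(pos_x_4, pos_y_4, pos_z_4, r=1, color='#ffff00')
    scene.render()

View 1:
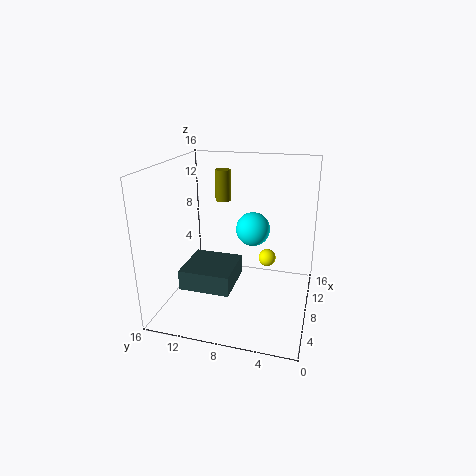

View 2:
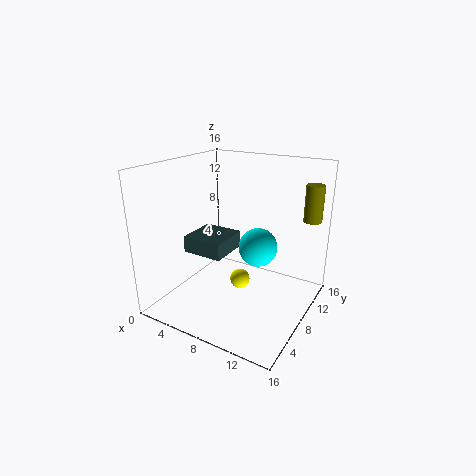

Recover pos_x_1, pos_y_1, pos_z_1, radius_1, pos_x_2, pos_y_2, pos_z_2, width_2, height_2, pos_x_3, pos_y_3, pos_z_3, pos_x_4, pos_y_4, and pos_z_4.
pos_x_1 = 15; pos_y_1 = 12; pos_z_1 = 10; radius_1 = 1; pos_x_2 = 1; pos_y_2 = 7; pos_z_2 = 5; width_2 = 5; height_2 = 2; pos_x_3 = 11; pos_y_3 = 7; pos_z_3 = 8; pos_x_4 = 10; pos_y_4 = 5; pos_z_4 = 5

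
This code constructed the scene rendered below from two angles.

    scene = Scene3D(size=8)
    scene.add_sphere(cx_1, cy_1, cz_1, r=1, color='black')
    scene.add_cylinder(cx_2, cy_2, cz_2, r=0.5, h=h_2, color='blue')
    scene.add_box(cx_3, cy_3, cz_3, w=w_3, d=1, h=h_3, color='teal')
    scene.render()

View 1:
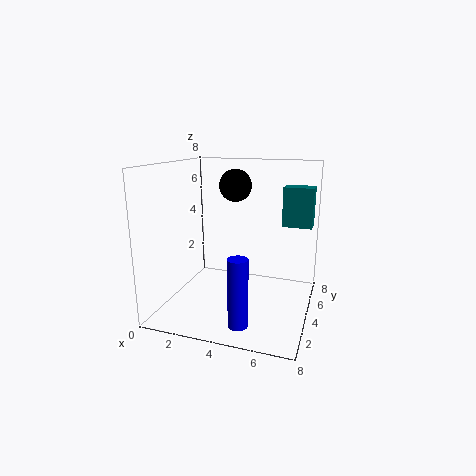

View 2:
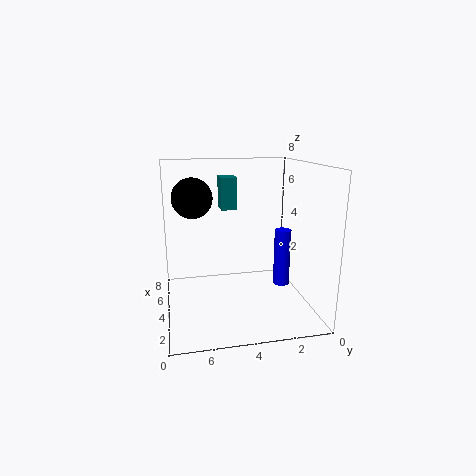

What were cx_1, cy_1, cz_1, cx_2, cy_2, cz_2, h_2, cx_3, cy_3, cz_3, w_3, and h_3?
cx_1 = 3
cy_1 = 6.5
cz_1 = 6.5
cx_2 = 5
cy_2 = 1
cz_2 = 0.5
h_2 = 3.5
cx_3 = 6.5
cy_3 = 3.5
cz_3 = 5
w_3 = 1.5
h_3 = 2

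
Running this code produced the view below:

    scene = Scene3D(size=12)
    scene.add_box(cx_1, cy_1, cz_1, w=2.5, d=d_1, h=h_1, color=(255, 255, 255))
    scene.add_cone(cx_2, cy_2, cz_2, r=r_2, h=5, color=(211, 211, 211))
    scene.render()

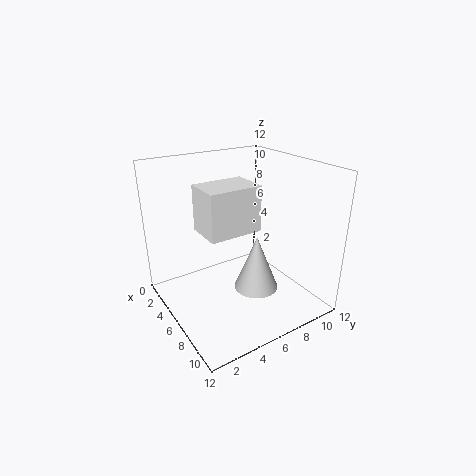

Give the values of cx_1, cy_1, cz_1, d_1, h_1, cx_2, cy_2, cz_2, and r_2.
cx_1 = 8.5; cy_1 = 1; cz_1 = 9; d_1 = 3.5; h_1 = 3; cx_2 = 6; cy_2 = 8; cz_2 = 0.5; r_2 = 2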